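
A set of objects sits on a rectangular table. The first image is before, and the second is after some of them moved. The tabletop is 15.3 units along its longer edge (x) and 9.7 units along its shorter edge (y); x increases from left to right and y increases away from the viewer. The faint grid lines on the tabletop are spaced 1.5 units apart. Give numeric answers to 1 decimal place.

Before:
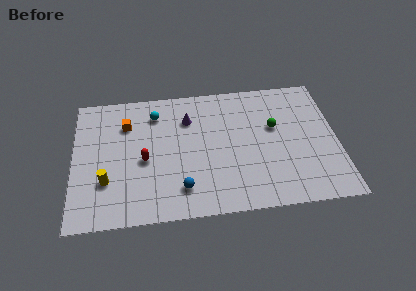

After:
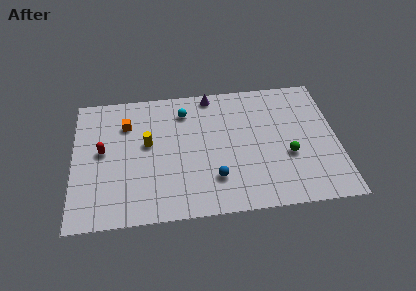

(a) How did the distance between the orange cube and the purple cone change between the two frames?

+1.7

They were about 3.6 units apart before and 5.3 after — 1.7 units further apart.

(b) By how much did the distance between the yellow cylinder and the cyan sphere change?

-2.4

Before: roughly 5.5 units apart; after: 3.1. That's 2.4 units closer together.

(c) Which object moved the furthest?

the yellow cylinder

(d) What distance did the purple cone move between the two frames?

2.2

From (6.7, 7.1) to (8.1, 8.8), the purple cone covered √(1.4² + 1.7²) ≈ 2.2 units.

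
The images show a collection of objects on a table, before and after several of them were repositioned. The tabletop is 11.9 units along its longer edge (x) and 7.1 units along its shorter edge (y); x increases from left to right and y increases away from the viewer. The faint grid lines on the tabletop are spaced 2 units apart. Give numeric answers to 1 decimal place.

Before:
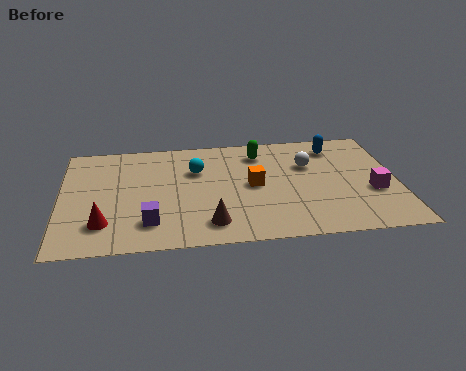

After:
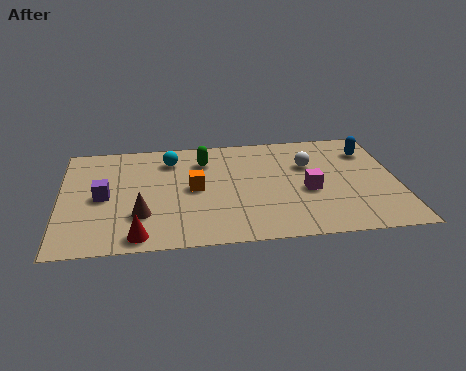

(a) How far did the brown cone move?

2.5

From (5.2, 1.3) to (2.8, 2.1), the brown cone covered √(2.4² + 0.8²) ≈ 2.5 units.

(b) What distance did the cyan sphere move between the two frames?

1.2

The cyan sphere moved from about (4.8, 4.8) to (3.9, 5.6), a distance of √(0.9² + 0.8²) ≈ 1.2.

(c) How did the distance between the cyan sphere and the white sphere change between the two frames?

+1.0

Before: roughly 4.0 units apart; after: 5.0. That's 1.0 units further apart.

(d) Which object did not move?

the white sphere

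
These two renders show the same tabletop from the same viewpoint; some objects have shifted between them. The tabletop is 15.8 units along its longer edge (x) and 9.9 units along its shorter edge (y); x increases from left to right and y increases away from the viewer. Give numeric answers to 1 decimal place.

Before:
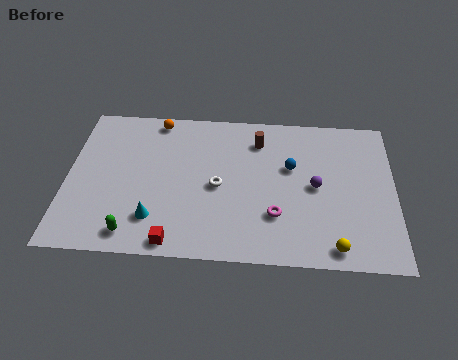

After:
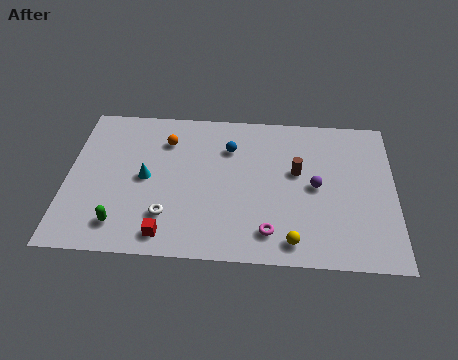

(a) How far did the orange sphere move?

1.5

From (4.2, 8.9) to (4.7, 7.5), the orange sphere covered √(0.5² + 1.4²) ≈ 1.5 units.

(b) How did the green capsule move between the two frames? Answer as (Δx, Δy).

(-0.6, 0.5)

The green capsule started near (3.3, 1.3) and ended near (2.7, 1.8).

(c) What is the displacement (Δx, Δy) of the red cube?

(-0.4, 0.4)

The red cube was at about (5.3, 0.9) and moved to about (4.9, 1.3).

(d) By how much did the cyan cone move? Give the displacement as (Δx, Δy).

(-0.5, 2.6)

The cyan cone started near (4.3, 2.3) and ended near (3.8, 4.9).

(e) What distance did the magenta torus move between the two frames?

1.1

From (10.1, 2.9) to (9.8, 1.8), the magenta torus covered √(0.3² + 1.1²) ≈ 1.1 units.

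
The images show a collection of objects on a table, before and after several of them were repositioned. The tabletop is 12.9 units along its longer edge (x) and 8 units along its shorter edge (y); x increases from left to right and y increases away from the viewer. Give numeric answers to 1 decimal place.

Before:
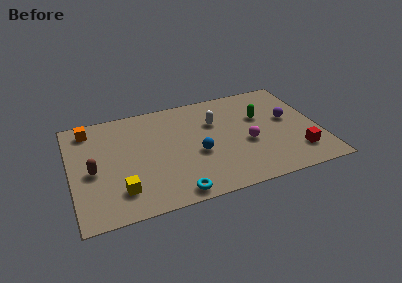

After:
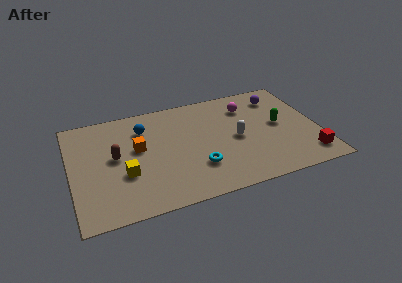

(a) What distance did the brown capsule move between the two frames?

1.4

The brown capsule was near (1.1, 3.6) before and (2.3, 4.3) after, so it travelled √(1.2² + 0.7²) ≈ 1.4 units.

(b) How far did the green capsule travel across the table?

1.3

From (10.0, 5.1) to (10.9, 4.2), the green capsule covered √(0.9² + 0.9²) ≈ 1.3 units.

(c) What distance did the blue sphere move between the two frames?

3.7

The blue sphere was near (6.5, 3.3) before and (3.9, 6.0) after, so it travelled √(2.6² + 2.7²) ≈ 3.7 units.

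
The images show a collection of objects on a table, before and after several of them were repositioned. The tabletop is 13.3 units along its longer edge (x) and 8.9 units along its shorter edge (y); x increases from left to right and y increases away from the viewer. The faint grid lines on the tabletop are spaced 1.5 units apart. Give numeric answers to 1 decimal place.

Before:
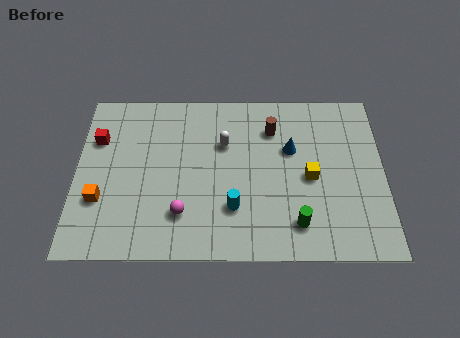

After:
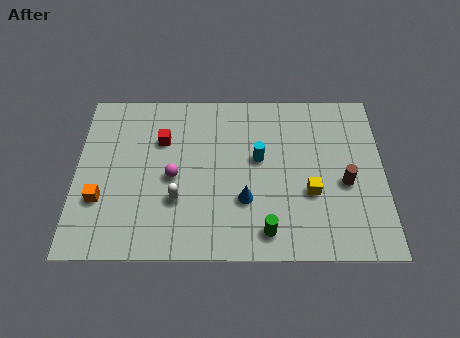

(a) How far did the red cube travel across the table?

2.8

The red cube moved from about (0.9, 6.1) to (3.7, 6.1), a distance of √(2.8² + 0.0²) ≈ 2.8.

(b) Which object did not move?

the orange cube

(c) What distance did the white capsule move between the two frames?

3.6

The white capsule was near (6.4, 5.9) before and (4.4, 2.9) after, so it travelled √(2.0² + 3.0²) ≈ 3.6 units.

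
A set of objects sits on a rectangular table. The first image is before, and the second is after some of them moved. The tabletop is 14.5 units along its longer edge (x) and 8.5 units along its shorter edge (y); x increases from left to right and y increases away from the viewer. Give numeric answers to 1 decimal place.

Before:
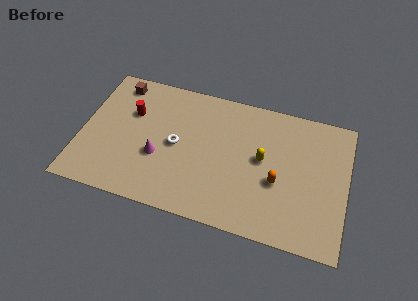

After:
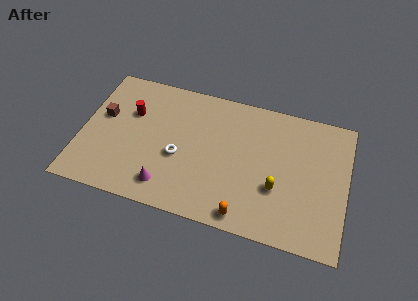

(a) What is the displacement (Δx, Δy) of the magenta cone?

(0.6, -1.7)

From the two frames, the magenta cone sits at roughly (4.3, 3.2) before and (4.9, 1.5) after.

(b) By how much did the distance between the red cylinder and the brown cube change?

-0.3

The distance was about 1.9 in the first image and 1.6 in the second, so they moved 0.3 units closer together.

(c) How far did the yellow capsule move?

1.8

The yellow capsule moved from about (9.9, 4.6) to (10.8, 3.0), a distance of √(0.9² + 1.6²) ≈ 1.8.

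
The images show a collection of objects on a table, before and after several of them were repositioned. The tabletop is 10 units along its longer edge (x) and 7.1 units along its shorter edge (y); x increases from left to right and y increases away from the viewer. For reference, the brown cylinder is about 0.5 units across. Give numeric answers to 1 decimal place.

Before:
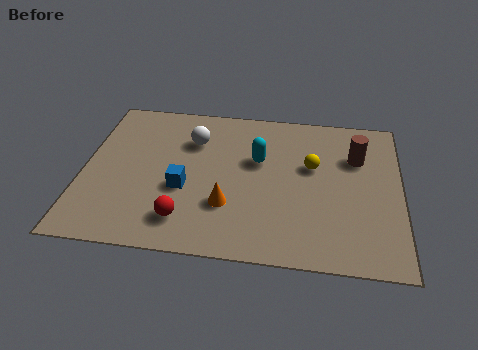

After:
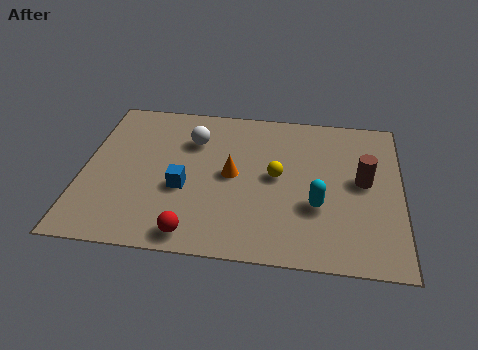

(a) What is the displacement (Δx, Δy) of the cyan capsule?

(1.9, -1.9)

From the two frames, the cyan capsule sits at roughly (5.5, 4.4) before and (7.4, 2.5) after.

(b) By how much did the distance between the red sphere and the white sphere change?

+0.6

Before: roughly 3.7 units apart; after: 4.3. That's 0.6 units further apart.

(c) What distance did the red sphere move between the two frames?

0.7

The red sphere moved from about (3.3, 1.4) to (3.6, 0.8), a distance of √(0.3² + 0.6²) ≈ 0.7.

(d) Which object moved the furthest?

the cyan capsule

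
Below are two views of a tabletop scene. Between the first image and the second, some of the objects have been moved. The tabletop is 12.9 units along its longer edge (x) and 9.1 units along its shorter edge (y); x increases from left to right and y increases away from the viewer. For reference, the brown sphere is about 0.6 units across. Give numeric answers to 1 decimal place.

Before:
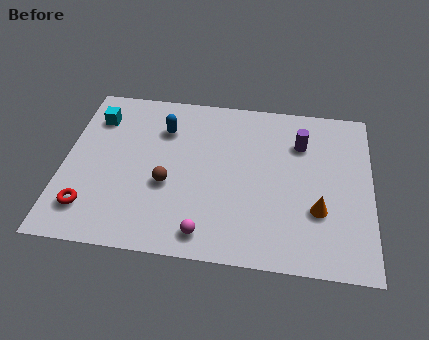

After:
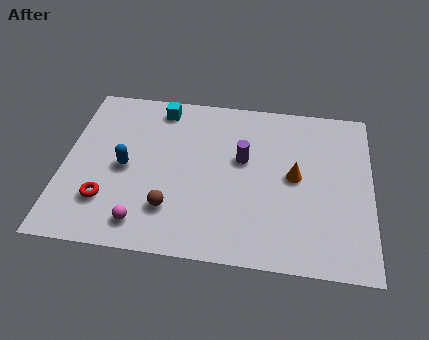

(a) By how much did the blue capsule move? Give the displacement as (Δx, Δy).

(-1.5, -2.4)

The blue capsule was at about (4.1, 6.7) and moved to about (2.6, 4.3).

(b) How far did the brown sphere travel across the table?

1.3

The brown sphere was near (4.4, 3.6) before and (4.6, 2.3) after, so it travelled √(0.2² + 1.3²) ≈ 1.3 units.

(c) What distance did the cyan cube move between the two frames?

2.8

From (1.2, 7.0) to (3.9, 7.9), the cyan cube covered √(2.7² + 0.9²) ≈ 2.8 units.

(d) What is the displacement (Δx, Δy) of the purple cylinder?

(-2.4, -1.2)

From the two frames, the purple cylinder sits at roughly (9.9, 6.6) before and (7.5, 5.4) after.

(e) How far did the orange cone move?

2.0

The orange cone was near (10.7, 3.0) before and (9.7, 4.7) after, so it travelled √(1.0² + 1.7²) ≈ 2.0 units.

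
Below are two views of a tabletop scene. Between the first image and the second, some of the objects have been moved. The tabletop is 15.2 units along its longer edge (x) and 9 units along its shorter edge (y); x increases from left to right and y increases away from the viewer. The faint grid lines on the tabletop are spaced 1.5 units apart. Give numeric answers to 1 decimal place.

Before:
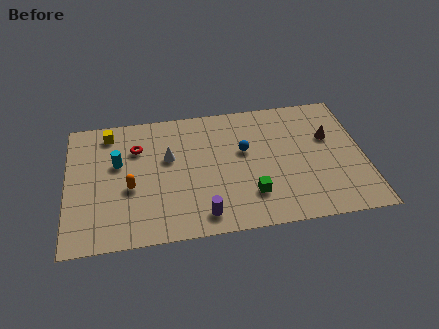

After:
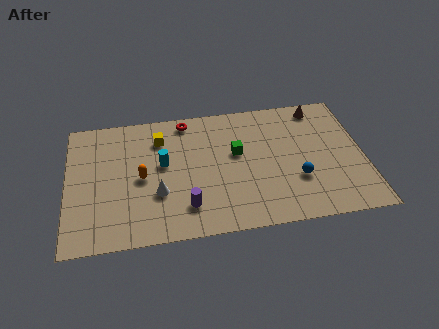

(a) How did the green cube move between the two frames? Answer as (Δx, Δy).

(-0.6, 3.0)

The green cube was at about (9.3, 2.3) and moved to about (8.7, 5.3).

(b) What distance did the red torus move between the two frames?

3.1

The red torus moved from about (3.6, 6.4) to (6.2, 8.0), a distance of √(2.6² + 1.6²) ≈ 3.1.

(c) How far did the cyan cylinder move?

2.3

The cyan cylinder was near (2.6, 5.5) before and (4.9, 5.1) after, so it travelled √(2.3² + 0.4²) ≈ 2.3 units.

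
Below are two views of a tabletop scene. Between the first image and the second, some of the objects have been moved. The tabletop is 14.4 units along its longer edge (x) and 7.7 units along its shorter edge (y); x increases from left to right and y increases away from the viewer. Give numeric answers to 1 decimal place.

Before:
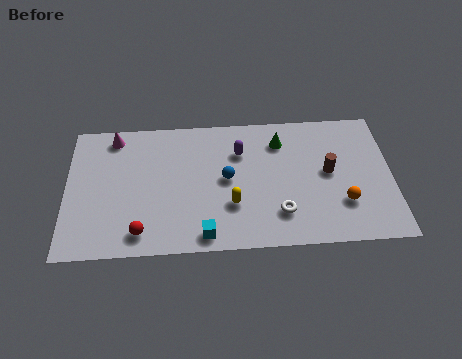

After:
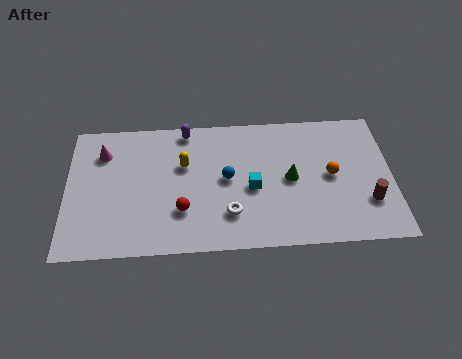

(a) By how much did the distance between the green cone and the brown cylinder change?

+0.9

Before: roughly 2.8 units apart; after: 3.7. That's 0.9 units further apart.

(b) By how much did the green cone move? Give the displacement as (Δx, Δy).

(0.4, -2.2)

The green cone started near (9.5, 6.0) and ended near (9.9, 3.8).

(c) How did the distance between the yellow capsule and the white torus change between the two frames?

+1.3

The distance was about 2.2 in the first image and 3.5 in the second, so they moved 1.3 units further apart.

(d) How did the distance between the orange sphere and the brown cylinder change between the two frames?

+0.4

They were about 1.9 units apart before and 2.3 after — 0.4 units further apart.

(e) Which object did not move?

the blue sphere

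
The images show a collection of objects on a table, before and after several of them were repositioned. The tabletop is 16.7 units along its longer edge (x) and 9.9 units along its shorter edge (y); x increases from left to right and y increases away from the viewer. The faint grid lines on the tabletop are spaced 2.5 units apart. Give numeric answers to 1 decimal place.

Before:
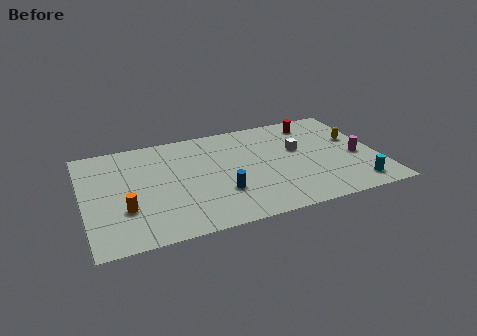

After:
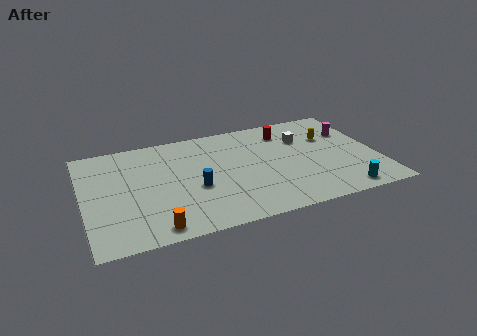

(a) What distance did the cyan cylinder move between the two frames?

0.9

The cyan cylinder was near (15.1, 1.5) before and (14.3, 1.1) after, so it travelled √(0.8² + 0.4²) ≈ 0.9 units.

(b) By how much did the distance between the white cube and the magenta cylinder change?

-0.8

Before: roughly 3.6 units apart; after: 2.8. That's 0.8 units closer together.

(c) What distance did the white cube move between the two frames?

1.1

From (12.3, 5.9) to (12.7, 6.9), the white cube covered √(0.4² + 1.0²) ≈ 1.1 units.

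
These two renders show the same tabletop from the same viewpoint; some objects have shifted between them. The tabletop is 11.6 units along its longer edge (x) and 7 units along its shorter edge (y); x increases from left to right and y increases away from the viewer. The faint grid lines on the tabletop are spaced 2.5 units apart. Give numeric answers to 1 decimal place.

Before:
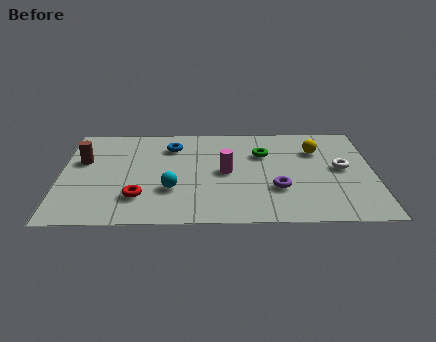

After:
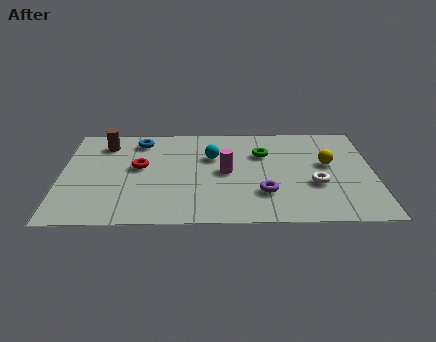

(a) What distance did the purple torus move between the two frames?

0.6

The purple torus was near (8.0, 2.3) before and (7.5, 2.0) after, so it travelled √(0.5² + 0.3²) ≈ 0.6 units.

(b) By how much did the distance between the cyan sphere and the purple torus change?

-0.7

They were about 3.9 units apart before and 3.2 after — 0.7 units closer together.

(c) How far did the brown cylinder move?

1.4

The brown cylinder moved from about (0.8, 4.4) to (1.6, 5.6), a distance of √(0.8² + 1.2²) ≈ 1.4.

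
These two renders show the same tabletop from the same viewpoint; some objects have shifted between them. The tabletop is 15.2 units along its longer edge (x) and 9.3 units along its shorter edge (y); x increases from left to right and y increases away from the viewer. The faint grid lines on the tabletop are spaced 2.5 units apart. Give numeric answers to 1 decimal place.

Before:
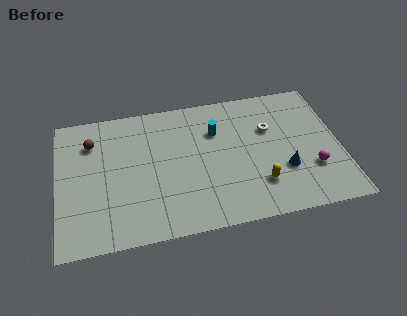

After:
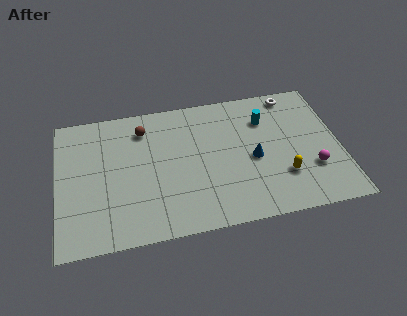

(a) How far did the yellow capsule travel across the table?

1.3

From (10.7, 2.4) to (12.0, 2.7), the yellow capsule covered √(1.3² + 0.3²) ≈ 1.3 units.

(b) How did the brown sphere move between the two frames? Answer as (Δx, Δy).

(2.8, 0.4)

From the two frames, the brown sphere sits at roughly (1.9, 7.0) before and (4.7, 7.4) after.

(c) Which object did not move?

the magenta sphere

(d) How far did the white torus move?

2.6

The white torus moved from about (11.5, 6.1) to (12.9, 8.3), a distance of √(1.4² + 2.2²) ≈ 2.6.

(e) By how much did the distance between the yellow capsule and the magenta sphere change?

-1.3

They were about 2.9 units apart before and 1.6 after — 1.3 units closer together.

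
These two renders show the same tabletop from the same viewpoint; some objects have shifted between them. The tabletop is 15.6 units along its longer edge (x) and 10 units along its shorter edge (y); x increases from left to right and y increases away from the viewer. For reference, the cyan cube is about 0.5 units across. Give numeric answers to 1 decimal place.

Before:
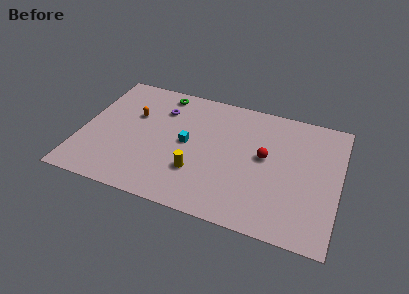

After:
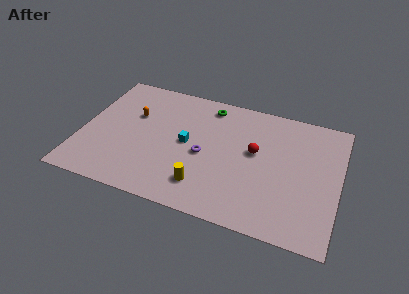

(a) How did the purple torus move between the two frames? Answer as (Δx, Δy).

(2.9, -2.9)

The purple torus started near (4.6, 7.4) and ended near (7.5, 4.5).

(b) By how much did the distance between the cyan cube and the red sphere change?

-0.6

They were about 4.7 units apart before and 4.1 after — 0.6 units closer together.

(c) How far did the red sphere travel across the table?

0.6

From (11.1, 5.5) to (10.5, 5.7), the red sphere covered √(0.6² + 0.2²) ≈ 0.6 units.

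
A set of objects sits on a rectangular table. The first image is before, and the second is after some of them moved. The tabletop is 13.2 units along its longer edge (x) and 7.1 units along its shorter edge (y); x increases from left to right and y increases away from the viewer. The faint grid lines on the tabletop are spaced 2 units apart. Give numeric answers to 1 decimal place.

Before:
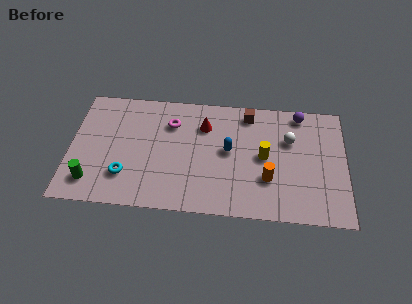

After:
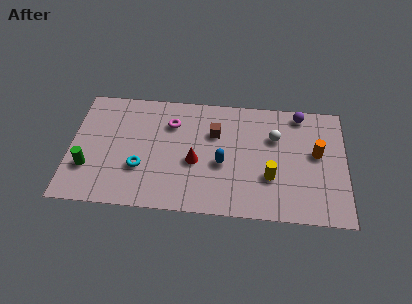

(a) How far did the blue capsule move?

0.9

The blue capsule moved from about (7.6, 3.8) to (7.3, 3.0), a distance of √(0.3² + 0.8²) ≈ 0.9.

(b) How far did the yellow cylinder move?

1.2

The yellow cylinder was near (9.3, 3.6) before and (9.6, 2.4) after, so it travelled √(0.3² + 1.2²) ≈ 1.2 units.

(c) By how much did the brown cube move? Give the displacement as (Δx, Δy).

(-1.6, -1.3)

From the two frames, the brown cube sits at roughly (8.5, 6.1) before and (6.9, 4.8) after.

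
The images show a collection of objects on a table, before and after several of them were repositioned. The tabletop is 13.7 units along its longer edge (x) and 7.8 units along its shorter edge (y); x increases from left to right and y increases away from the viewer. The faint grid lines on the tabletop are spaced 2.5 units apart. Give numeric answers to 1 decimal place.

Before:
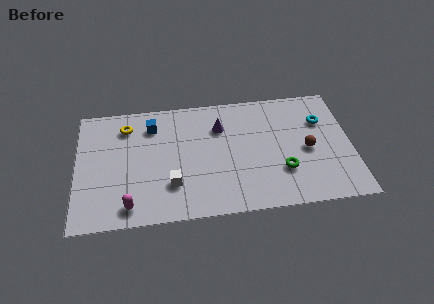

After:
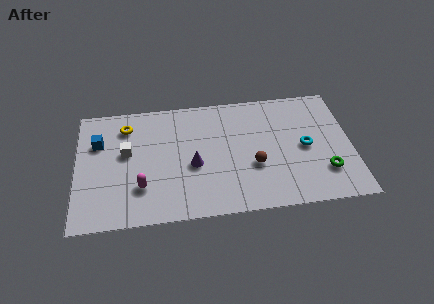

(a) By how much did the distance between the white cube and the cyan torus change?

+0.7

They were about 8.2 units apart before and 8.9 after — 0.7 units further apart.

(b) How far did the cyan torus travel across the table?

1.8

From (12.3, 5.4) to (11.4, 3.8), the cyan torus covered √(0.9² + 1.6²) ≈ 1.8 units.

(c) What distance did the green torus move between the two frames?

2.1

The green torus was near (10.2, 2.4) before and (12.3, 2.1) after, so it travelled √(2.1² + 0.3²) ≈ 2.1 units.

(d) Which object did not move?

the yellow torus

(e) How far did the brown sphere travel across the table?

2.8

From (11.5, 3.6) to (8.8, 2.9), the brown sphere covered √(2.7² + 0.7²) ≈ 2.8 units.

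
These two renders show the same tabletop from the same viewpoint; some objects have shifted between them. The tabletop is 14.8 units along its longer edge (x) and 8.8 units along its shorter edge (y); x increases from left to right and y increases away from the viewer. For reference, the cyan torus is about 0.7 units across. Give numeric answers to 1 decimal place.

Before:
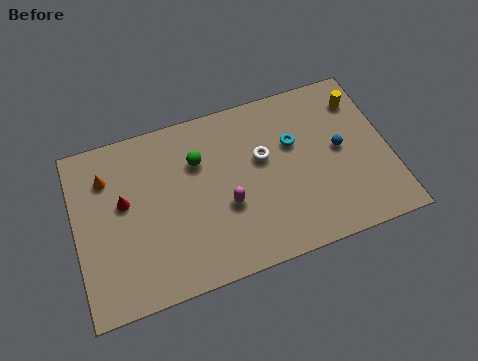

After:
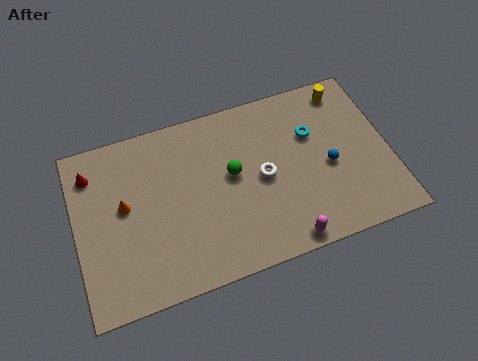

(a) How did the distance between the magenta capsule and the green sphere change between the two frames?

+1.7

The distance was about 2.9 in the first image and 4.6 in the second, so they moved 1.7 units further apart.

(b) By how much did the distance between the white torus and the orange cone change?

-0.9

Before: roughly 7.4 units apart; after: 6.5. That's 0.9 units closer together.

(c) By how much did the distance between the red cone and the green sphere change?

+3.1

The distance was about 3.7 in the first image and 6.8 in the second, so they moved 3.1 units further apart.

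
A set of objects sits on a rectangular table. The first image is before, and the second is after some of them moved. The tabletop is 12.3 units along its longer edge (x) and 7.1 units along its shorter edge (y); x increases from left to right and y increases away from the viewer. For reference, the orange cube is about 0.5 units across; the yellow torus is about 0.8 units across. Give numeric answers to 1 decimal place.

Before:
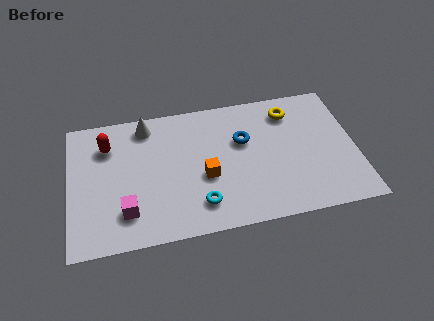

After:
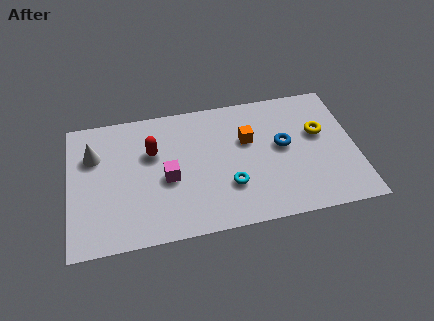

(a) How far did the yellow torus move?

1.8

The yellow torus moved from about (9.6, 5.7) to (10.8, 4.3), a distance of √(1.2² + 1.4²) ≈ 1.8.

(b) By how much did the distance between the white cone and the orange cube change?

+2.6

They were about 4.0 units apart before and 6.6 after — 2.6 units further apart.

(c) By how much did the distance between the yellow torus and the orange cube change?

-1.6

The distance was about 4.7 in the first image and 3.1 in the second, so they moved 1.6 units closer together.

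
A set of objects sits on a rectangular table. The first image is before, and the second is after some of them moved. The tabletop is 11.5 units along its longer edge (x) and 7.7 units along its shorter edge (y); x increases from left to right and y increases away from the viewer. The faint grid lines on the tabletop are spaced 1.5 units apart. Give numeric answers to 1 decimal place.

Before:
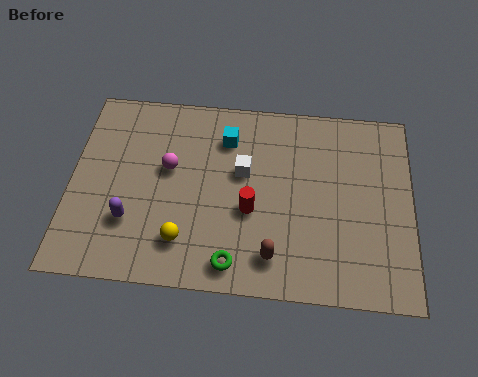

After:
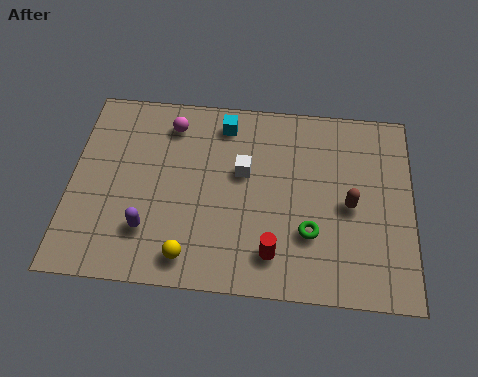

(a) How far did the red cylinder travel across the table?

1.8

From (6.1, 3.1) to (6.9, 1.5), the red cylinder covered √(0.8² + 1.6²) ≈ 1.8 units.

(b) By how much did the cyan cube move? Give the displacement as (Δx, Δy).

(-0.1, 0.6)

The cyan cube started near (5.2, 5.9) and ended near (5.1, 6.5).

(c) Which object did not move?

the white cube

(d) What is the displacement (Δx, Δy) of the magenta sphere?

(0.0, 1.8)

The magenta sphere was at about (3.3, 4.5) and moved to about (3.3, 6.3).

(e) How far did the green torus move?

2.9

From (5.6, 1.0) to (8.1, 2.4), the green torus covered √(2.5² + 1.4²) ≈ 2.9 units.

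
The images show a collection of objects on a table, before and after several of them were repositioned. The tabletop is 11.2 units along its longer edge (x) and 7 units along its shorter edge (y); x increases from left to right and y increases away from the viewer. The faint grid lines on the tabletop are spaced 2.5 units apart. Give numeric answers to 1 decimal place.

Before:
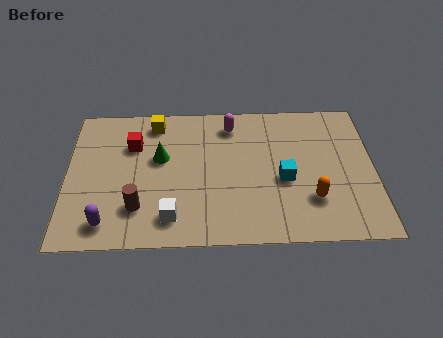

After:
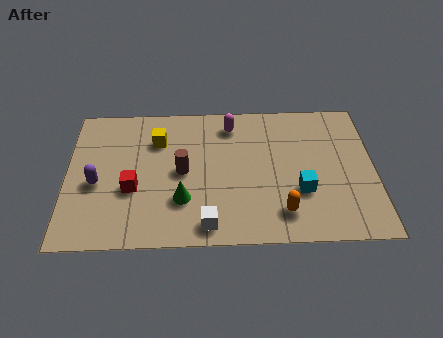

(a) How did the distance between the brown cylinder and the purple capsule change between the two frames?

+1.8

They were about 1.3 units apart before and 3.1 after — 1.8 units further apart.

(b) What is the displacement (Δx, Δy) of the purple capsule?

(-0.4, 1.9)

From the two frames, the purple capsule sits at roughly (1.5, 1.1) before and (1.1, 3.0) after.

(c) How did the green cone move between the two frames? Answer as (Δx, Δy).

(0.8, -2.1)

The green cone was at about (3.4, 4.2) and moved to about (4.2, 2.1).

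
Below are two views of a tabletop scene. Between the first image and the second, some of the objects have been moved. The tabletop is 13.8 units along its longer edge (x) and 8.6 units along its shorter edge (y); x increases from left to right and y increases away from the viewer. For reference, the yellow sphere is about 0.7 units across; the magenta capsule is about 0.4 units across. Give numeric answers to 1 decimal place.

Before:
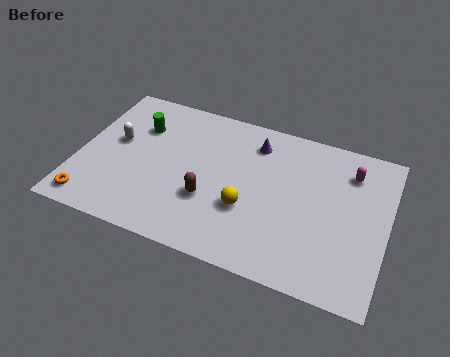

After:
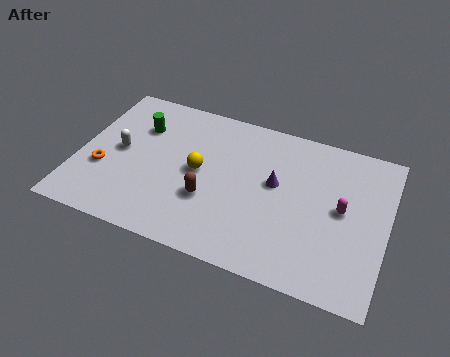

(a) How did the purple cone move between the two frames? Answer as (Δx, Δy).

(1.1, -2.0)

The purple cone was at about (7.7, 6.9) and moved to about (8.8, 4.9).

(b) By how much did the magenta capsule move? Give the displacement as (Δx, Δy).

(-0.2, -2.2)

The magenta capsule started near (12.0, 6.7) and ended near (11.8, 4.5).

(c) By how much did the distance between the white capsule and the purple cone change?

+0.6

Before: roughly 6.4 units apart; after: 7.0. That's 0.6 units further apart.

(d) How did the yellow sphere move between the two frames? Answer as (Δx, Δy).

(-2.3, 1.3)

The yellow sphere was at about (7.7, 3.1) and moved to about (5.4, 4.4).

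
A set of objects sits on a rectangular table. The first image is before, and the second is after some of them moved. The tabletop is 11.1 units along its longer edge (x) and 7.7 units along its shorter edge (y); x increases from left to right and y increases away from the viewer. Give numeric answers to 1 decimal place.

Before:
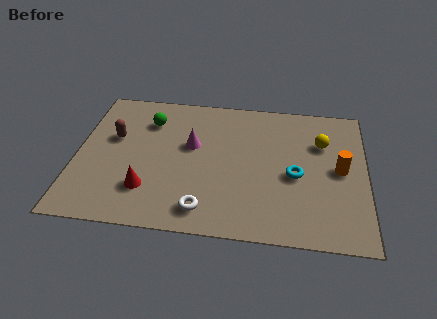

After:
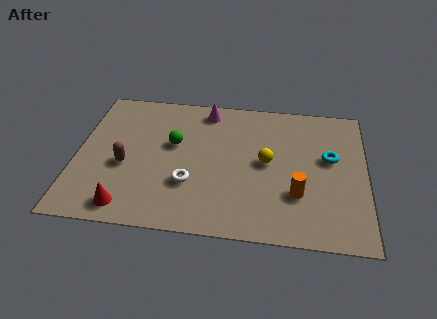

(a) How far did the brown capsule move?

1.6

The brown capsule moved from about (1.4, 4.7) to (1.9, 3.2), a distance of √(0.5² + 1.5²) ≈ 1.6.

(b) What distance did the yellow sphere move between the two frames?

2.5

The yellow sphere was near (9.4, 5.3) before and (7.3, 4.0) after, so it travelled √(2.1² + 1.3²) ≈ 2.5 units.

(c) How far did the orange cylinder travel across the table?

2.2

The orange cylinder was near (10.1, 3.9) before and (8.5, 2.4) after, so it travelled √(1.6² + 1.5²) ≈ 2.2 units.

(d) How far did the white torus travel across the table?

1.4

The white torus was near (5.0, 1.2) before and (4.4, 2.5) after, so it travelled √(0.6² + 1.3²) ≈ 1.4 units.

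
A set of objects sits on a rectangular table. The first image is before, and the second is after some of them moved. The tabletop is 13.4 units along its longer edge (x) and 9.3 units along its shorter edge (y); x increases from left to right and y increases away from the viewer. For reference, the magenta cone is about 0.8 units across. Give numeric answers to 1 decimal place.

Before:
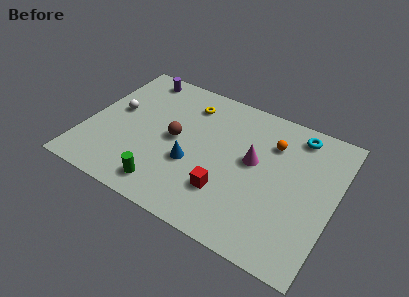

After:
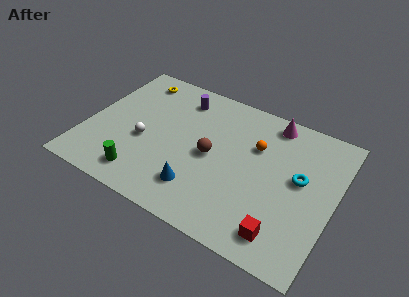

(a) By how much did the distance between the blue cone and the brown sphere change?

+0.8

Before: roughly 1.6 units apart; after: 2.4. That's 0.8 units further apart.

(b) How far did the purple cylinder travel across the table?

2.6

From (2.1, 8.2) to (4.6, 7.6), the purple cylinder covered √(2.5² + 0.6²) ≈ 2.6 units.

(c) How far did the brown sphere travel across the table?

2.0

The brown sphere was near (4.8, 4.7) before and (6.8, 4.5) after, so it travelled √(2.0² + 0.2²) ≈ 2.0 units.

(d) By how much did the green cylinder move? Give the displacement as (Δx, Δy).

(-1.3, 0.1)

From the two frames, the green cylinder sits at roughly (4.8, 1.4) before and (3.5, 1.5) after.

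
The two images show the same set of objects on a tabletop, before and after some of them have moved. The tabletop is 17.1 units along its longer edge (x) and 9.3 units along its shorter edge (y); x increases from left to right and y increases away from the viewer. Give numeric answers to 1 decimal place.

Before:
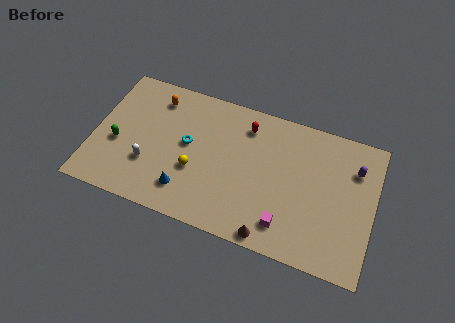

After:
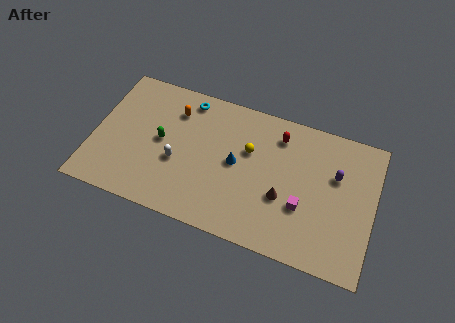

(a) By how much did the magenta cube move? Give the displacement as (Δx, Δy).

(0.9, 1.5)

The magenta cube was at about (12.0, 1.8) and moved to about (12.9, 3.3).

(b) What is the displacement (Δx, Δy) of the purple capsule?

(-1.1, -0.8)

From the two frames, the purple capsule sits at roughly (15.8, 6.8) before and (14.7, 6.0) after.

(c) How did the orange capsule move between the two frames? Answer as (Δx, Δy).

(1.2, -0.5)

The orange capsule was at about (3.5, 7.6) and moved to about (4.7, 7.1).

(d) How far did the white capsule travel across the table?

1.8

The white capsule was near (3.5, 3.0) before and (5.2, 3.7) after, so it travelled √(1.7² + 0.7²) ≈ 1.8 units.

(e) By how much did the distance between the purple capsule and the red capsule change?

-2.8

They were about 6.7 units apart before and 3.9 after — 2.8 units closer together.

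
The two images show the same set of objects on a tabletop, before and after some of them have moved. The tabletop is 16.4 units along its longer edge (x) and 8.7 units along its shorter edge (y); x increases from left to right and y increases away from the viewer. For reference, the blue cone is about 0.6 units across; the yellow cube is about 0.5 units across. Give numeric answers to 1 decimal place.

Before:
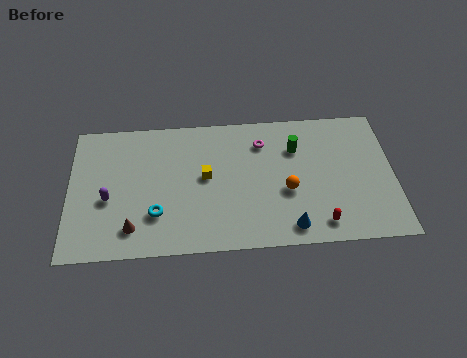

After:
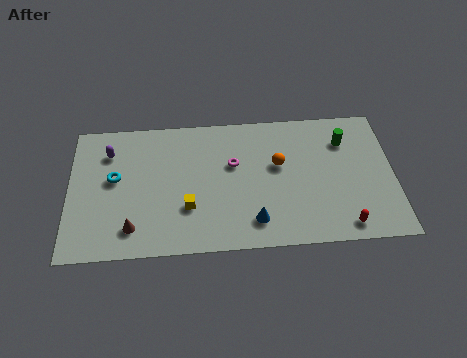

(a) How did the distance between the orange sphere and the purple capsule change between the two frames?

-0.3

They were about 9.0 units apart before and 8.7 after — 0.3 units closer together.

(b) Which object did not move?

the brown cone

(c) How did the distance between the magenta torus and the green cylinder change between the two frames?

+4.0

The distance was about 1.8 in the first image and 5.8 in the second, so they moved 4.0 units further apart.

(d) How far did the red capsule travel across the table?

1.2

The red capsule was near (12.6, 1.3) before and (13.8, 1.1) after, so it travelled √(1.2² + 0.2²) ≈ 1.2 units.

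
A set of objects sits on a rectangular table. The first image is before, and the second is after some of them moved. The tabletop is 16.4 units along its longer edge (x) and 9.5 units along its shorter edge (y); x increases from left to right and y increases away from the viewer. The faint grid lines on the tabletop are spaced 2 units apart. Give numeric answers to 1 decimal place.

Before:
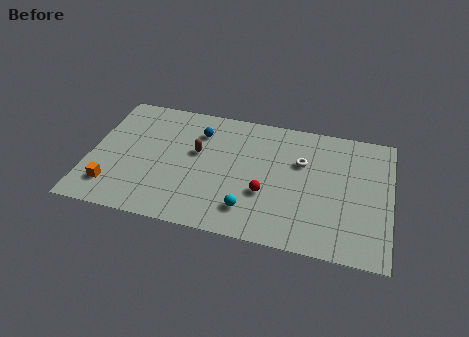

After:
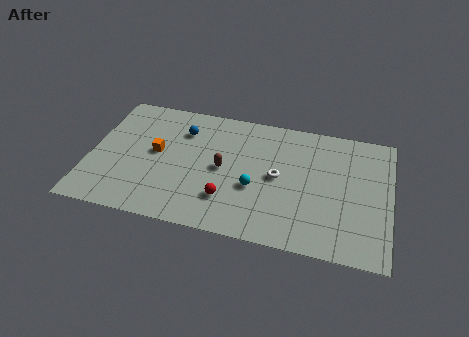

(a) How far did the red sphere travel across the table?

2.2

The red sphere was near (9.7, 3.4) before and (7.7, 2.5) after, so it travelled √(2.0² + 0.9²) ≈ 2.2 units.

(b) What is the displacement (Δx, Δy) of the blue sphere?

(-0.9, -0.1)

The blue sphere was at about (5.8, 7.2) and moved to about (4.9, 7.1).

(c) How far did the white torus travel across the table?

1.8

The white torus was near (11.5, 6.2) before and (10.3, 4.8) after, so it travelled √(1.2² + 1.4²) ≈ 1.8 units.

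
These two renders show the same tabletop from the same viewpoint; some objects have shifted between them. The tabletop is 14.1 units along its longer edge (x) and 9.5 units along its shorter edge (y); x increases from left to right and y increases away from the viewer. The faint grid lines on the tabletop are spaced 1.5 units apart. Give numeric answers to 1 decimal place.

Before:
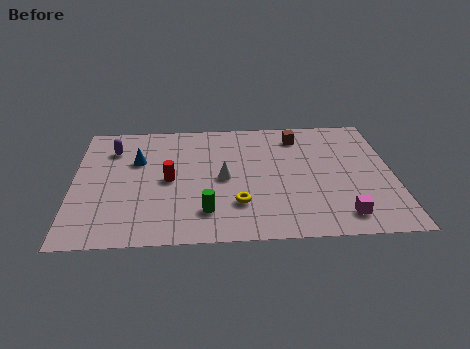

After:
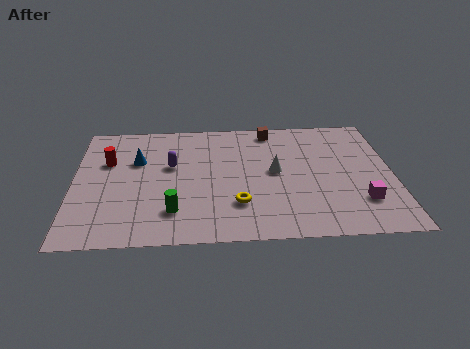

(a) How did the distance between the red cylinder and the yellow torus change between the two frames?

+3.1

The distance was about 3.6 in the first image and 6.7 in the second, so they moved 3.1 units further apart.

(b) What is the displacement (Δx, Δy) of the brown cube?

(-1.2, 0.6)

From the two frames, the brown cube sits at roughly (10.0, 7.8) before and (8.8, 8.4) after.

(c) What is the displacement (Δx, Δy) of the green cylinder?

(-1.4, 0.1)

The green cylinder was at about (5.8, 2.1) and moved to about (4.4, 2.2).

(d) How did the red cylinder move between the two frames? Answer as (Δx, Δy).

(-2.7, 1.6)

The red cylinder started near (4.2, 4.6) and ended near (1.5, 6.2).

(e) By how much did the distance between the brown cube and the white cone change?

-1.3

The distance was about 4.7 in the first image and 3.4 in the second, so they moved 1.3 units closer together.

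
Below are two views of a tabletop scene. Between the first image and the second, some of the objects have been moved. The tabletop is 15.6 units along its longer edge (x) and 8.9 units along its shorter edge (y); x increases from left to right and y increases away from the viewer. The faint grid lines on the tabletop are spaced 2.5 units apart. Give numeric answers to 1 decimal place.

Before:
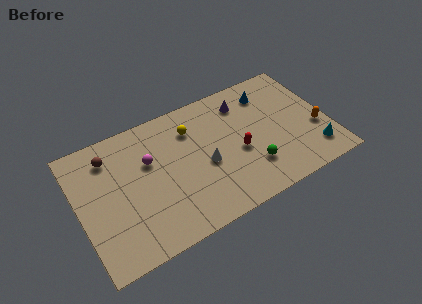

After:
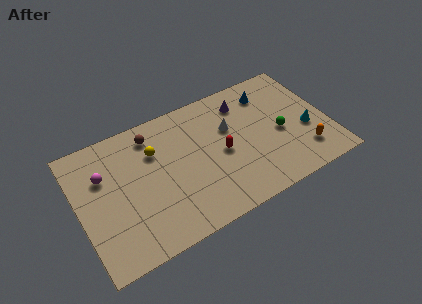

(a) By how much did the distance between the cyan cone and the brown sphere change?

-3.2

Before: roughly 13.3 units apart; after: 10.1. That's 3.2 units closer together.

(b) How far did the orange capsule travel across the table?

1.6

The orange capsule moved from about (14.8, 3.3) to (13.8, 2.0), a distance of √(1.0² + 1.3²) ≈ 1.6.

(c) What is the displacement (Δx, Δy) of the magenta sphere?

(-2.8, 0.3)

The magenta sphere was at about (4.5, 5.7) and moved to about (1.7, 6.0).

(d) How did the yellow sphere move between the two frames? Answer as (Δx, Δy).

(-2.4, -0.5)

The yellow sphere started near (7.3, 6.7) and ended near (4.9, 6.2).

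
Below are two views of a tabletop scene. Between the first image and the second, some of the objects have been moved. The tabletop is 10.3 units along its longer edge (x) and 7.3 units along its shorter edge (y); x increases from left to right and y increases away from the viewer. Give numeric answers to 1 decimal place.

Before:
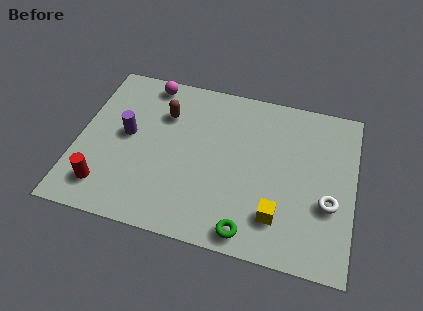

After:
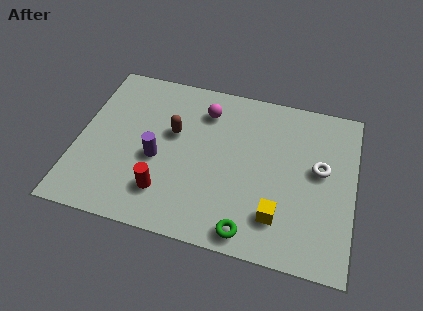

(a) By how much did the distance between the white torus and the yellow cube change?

+0.7

They were about 2.1 units apart before and 2.8 after — 0.7 units further apart.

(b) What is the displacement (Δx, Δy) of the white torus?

(-0.4, 1.4)

From the two frames, the white torus sits at roughly (9.4, 2.7) before and (9.0, 4.1) after.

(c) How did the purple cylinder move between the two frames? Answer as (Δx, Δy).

(1.2, -0.8)

The purple cylinder started near (1.8, 3.9) and ended near (3.0, 3.1).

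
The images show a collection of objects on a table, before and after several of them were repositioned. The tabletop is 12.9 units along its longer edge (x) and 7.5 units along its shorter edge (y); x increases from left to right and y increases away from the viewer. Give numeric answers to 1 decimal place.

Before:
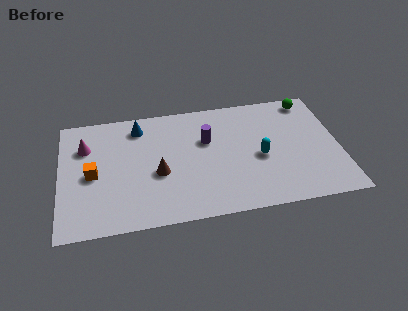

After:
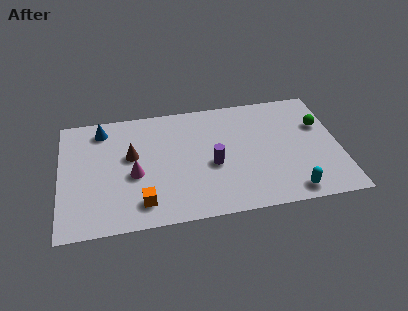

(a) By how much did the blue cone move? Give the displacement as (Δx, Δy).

(-1.7, 0.1)

The blue cone was at about (3.7, 6.2) and moved to about (2.0, 6.3).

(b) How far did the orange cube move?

3.0

The orange cube moved from about (1.5, 3.5) to (3.7, 1.4), a distance of √(2.2² + 2.1²) ≈ 3.0.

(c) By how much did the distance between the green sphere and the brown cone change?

+0.8

The distance was about 8.0 in the first image and 8.8 in the second, so they moved 0.8 units further apart.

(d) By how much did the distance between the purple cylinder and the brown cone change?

+1.0

They were about 2.9 units apart before and 3.9 after — 1.0 units further apart.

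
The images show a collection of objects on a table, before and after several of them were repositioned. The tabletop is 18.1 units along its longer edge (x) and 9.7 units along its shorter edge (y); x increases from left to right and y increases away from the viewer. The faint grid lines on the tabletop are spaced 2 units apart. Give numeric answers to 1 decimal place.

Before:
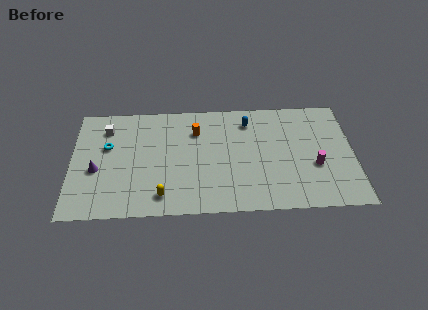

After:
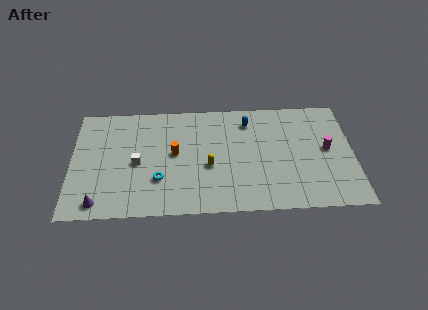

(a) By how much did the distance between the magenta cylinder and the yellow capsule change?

-2.3

They were about 10.0 units apart before and 7.7 after — 2.3 units closer together.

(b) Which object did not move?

the blue capsule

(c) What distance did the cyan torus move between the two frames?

4.5

From (2.3, 6.0) to (5.6, 3.0), the cyan torus covered √(3.3² + 3.0²) ≈ 4.5 units.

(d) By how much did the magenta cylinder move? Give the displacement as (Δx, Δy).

(0.8, 1.4)

From the two frames, the magenta cylinder sits at roughly (15.6, 3.7) before and (16.4, 5.1) after.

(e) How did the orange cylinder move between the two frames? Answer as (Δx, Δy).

(-1.4, -1.9)

From the two frames, the orange cylinder sits at roughly (8.0, 7.1) before and (6.6, 5.2) after.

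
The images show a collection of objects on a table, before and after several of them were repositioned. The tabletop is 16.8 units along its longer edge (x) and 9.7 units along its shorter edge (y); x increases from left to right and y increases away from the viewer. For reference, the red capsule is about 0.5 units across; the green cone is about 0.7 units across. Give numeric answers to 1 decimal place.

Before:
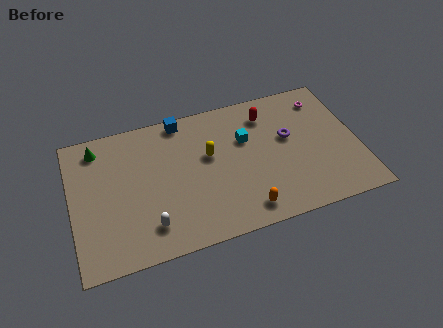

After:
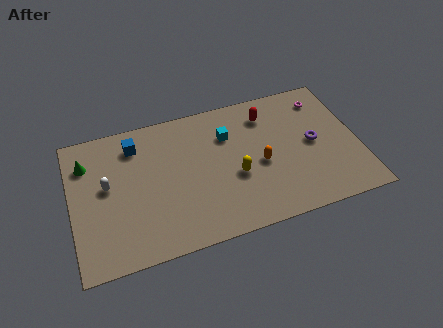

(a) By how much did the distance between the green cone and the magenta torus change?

+0.7

Before: roughly 13.4 units apart; after: 14.1. That's 0.7 units further apart.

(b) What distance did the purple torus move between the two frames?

1.6

The purple torus was near (12.8, 5.7) before and (14.2, 4.9) after, so it travelled √(1.4² + 0.8²) ≈ 1.6 units.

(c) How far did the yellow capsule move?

2.4

The yellow capsule was near (8.1, 5.8) before and (9.5, 3.9) after, so it travelled √(1.4² + 1.9²) ≈ 2.4 units.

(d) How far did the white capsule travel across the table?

4.0

The white capsule was near (4.3, 2.0) before and (2.1, 5.4) after, so it travelled √(2.2² + 3.4²) ≈ 4.0 units.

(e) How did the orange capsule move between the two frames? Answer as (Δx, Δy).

(1.2, 2.9)

From the two frames, the orange capsule sits at roughly (9.8, 1.4) before and (11.0, 4.3) after.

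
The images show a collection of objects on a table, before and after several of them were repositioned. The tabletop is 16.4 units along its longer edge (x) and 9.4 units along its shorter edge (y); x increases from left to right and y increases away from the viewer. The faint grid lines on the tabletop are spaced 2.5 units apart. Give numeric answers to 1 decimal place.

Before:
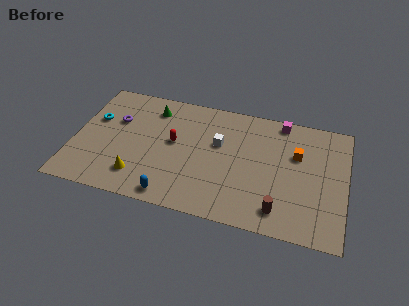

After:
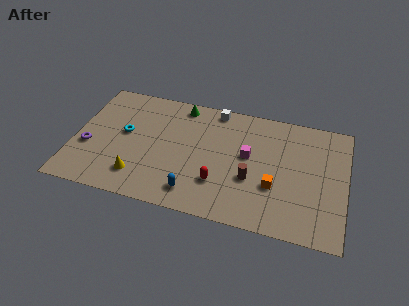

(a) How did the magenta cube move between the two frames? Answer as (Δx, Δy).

(-1.8, -3.2)

The magenta cube was at about (12.3, 8.5) and moved to about (10.5, 5.3).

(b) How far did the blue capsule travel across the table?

1.4

From (6.2, 1.0) to (7.5, 1.6), the blue capsule covered √(1.3² + 0.6²) ≈ 1.4 units.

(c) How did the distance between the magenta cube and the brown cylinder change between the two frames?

-5.1

They were about 6.9 units apart before and 1.8 after — 5.1 units closer together.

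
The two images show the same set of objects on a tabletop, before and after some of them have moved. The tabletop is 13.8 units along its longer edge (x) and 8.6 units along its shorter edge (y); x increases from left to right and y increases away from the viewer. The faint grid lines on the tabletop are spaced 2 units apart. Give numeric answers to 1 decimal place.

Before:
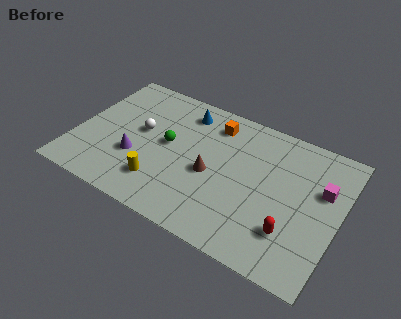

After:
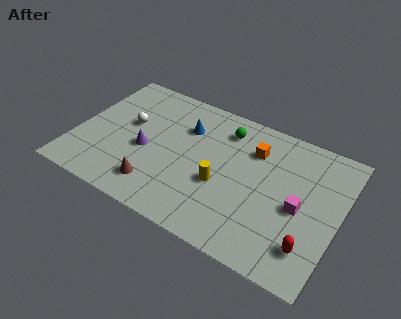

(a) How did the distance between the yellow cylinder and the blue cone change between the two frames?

-1.6

The distance was about 5.1 in the first image and 3.5 in the second, so they moved 1.6 units closer together.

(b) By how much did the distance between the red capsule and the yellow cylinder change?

-1.8

They were about 6.8 units apart before and 5.0 after — 1.8 units closer together.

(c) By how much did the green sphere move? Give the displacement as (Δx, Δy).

(2.7, 2.3)

The green sphere was at about (4.8, 4.6) and moved to about (7.5, 6.9).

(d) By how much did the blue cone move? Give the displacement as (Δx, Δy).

(0.2, -1.0)

From the two frames, the blue cone sits at roughly (5.3, 7.1) before and (5.5, 6.1) after.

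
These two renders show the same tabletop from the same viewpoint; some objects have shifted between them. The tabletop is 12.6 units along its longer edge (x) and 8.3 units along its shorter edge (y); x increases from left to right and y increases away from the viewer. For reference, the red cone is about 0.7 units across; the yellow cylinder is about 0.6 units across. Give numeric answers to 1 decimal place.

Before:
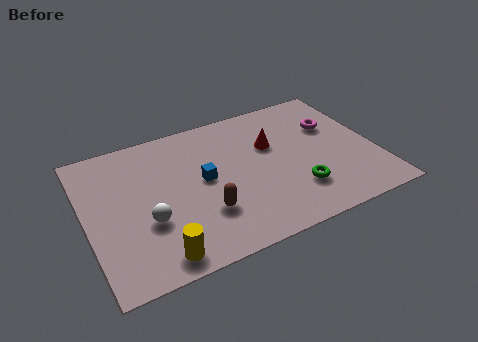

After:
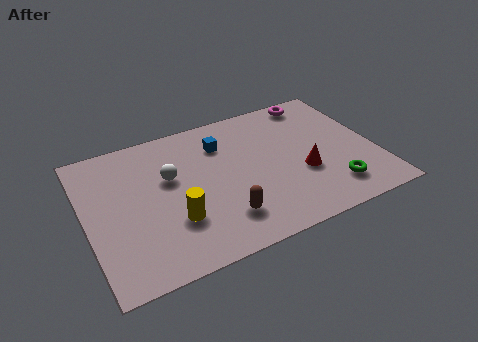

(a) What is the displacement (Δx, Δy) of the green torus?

(1.5, -0.5)

From the two frames, the green torus sits at roughly (8.9, 2.2) before and (10.4, 1.7) after.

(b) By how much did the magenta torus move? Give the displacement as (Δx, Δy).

(-0.5, 1.9)

The magenta torus started near (11.0, 5.5) and ended near (10.5, 7.4).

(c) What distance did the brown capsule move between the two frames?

0.9

The brown capsule moved from about (4.9, 2.5) to (5.6, 1.9), a distance of √(0.7² + 0.6²) ≈ 0.9.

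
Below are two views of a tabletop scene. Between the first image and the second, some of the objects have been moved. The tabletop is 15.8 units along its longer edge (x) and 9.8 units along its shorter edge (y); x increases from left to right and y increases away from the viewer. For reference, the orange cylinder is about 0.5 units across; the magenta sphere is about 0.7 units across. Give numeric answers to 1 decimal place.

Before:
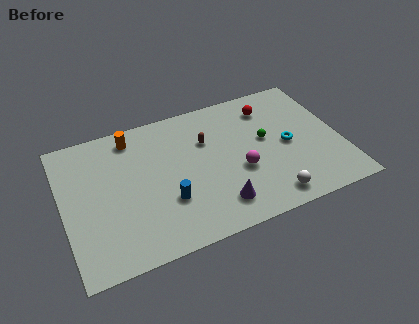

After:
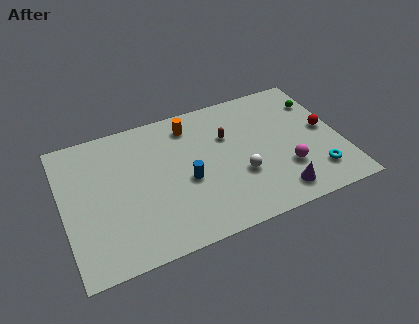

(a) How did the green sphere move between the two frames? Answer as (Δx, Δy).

(3.3, 1.8)

The green sphere started near (11.6, 5.5) and ended near (14.9, 7.3).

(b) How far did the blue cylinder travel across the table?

1.6

From (5.7, 3.2) to (6.9, 4.2), the blue cylinder covered √(1.2² + 1.0²) ≈ 1.6 units.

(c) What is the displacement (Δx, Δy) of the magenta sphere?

(2.6, -0.8)

From the two frames, the magenta sphere sits at roughly (9.9, 3.8) before and (12.5, 3.0) after.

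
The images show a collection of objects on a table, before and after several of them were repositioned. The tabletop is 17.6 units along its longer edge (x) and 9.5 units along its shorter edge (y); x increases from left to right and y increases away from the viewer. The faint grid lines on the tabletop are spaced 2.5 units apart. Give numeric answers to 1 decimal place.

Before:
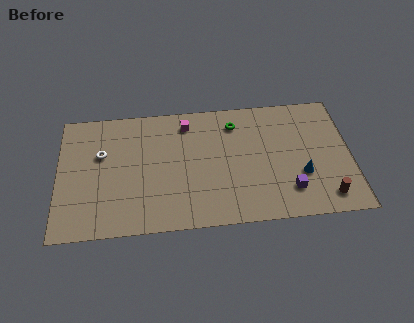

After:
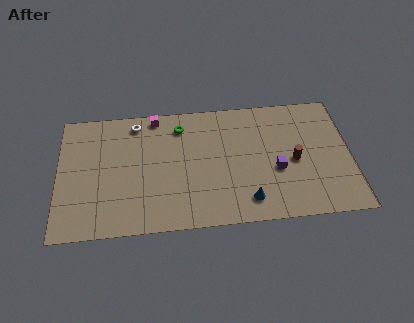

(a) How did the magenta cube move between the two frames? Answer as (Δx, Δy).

(-1.9, 0.7)

The magenta cube started near (7.8, 7.9) and ended near (5.9, 8.6).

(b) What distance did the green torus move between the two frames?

3.3

The green torus was near (10.7, 7.6) before and (7.4, 7.7) after, so it travelled √(3.3² + 0.1²) ≈ 3.3 units.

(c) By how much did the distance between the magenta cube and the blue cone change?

+0.6

They were about 8.2 units apart before and 8.8 after — 0.6 units further apart.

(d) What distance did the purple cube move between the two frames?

1.7

The purple cube moved from about (13.8, 2.2) to (13.1, 3.8), a distance of √(0.7² + 1.6²) ≈ 1.7.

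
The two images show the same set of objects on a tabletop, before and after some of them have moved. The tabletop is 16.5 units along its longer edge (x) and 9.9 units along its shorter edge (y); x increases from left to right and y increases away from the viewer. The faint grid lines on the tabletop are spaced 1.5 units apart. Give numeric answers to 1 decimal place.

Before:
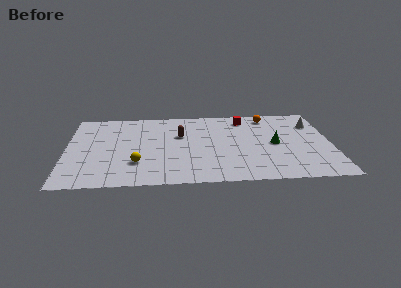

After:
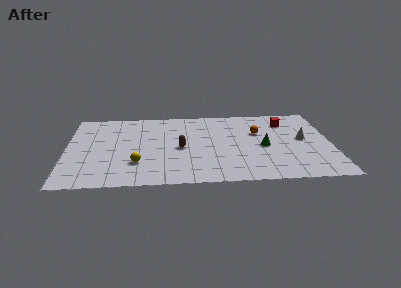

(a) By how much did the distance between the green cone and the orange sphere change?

-1.8

Before: roughly 3.7 units apart; after: 1.9. That's 1.8 units closer together.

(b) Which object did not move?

the yellow sphere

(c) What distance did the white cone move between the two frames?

2.1

The white cone was near (15.5, 7.3) before and (14.8, 5.3) after, so it travelled √(0.7² + 2.0²) ≈ 2.1 units.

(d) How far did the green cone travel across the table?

0.8

The green cone was near (13.0, 4.8) before and (12.3, 4.5) after, so it travelled √(0.7² + 0.3²) ≈ 0.8 units.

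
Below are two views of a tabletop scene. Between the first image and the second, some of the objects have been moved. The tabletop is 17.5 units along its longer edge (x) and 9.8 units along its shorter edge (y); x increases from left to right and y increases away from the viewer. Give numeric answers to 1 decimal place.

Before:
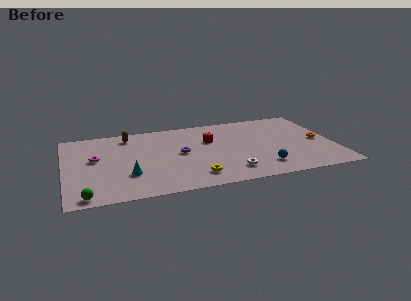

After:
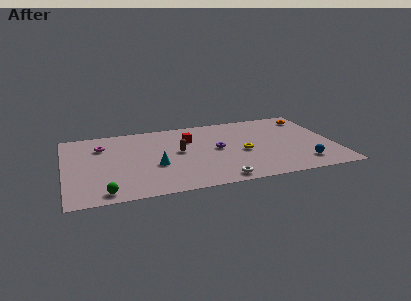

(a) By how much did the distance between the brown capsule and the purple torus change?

-2.0

Before: roughly 4.5 units apart; after: 2.5. That's 2.0 units closer together.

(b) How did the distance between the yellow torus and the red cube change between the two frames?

-0.6

The distance was about 4.8 in the first image and 4.2 in the second, so they moved 0.6 units closer together.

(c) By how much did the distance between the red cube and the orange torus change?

+0.9

They were about 7.3 units apart before and 8.2 after — 0.9 units further apart.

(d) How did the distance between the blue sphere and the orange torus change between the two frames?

+1.5

Before: roughly 4.8 units apart; after: 6.3. That's 1.5 units further apart.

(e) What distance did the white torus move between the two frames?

1.2

The white torus moved from about (10.5, 1.9) to (9.7, 1.0), a distance of √(0.8² + 0.9²) ≈ 1.2.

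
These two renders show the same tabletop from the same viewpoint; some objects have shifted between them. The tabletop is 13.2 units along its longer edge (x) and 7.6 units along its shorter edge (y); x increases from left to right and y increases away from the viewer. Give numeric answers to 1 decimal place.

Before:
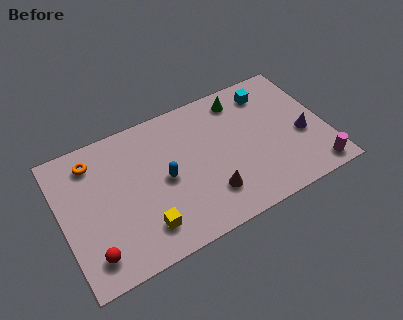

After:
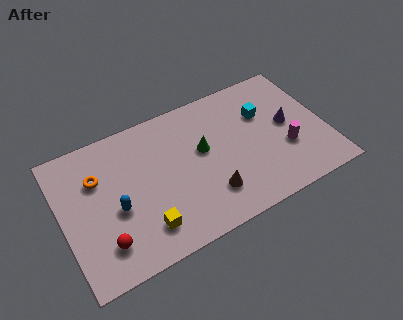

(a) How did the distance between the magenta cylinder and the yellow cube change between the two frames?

-1.1

Before: roughly 8.5 units apart; after: 7.4. That's 1.1 units closer together.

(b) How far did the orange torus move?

1.0

The orange torus moved from about (1.8, 6.2) to (1.9, 5.2), a distance of √(0.1² + 1.0²) ≈ 1.0.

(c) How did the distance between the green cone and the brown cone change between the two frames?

-2.5

The distance was about 5.0 in the first image and 2.5 in the second, so they moved 2.5 units closer together.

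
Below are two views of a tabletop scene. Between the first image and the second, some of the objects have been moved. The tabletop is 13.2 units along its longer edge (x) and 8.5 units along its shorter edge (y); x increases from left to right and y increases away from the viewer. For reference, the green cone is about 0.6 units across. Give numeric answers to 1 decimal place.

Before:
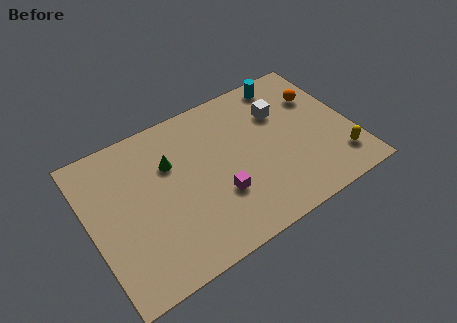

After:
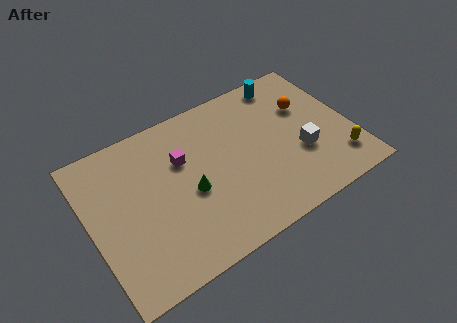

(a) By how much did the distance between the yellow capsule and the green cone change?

-1.4

The distance was about 8.9 in the first image and 7.5 in the second, so they moved 1.4 units closer together.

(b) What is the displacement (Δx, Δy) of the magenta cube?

(-1.4, 2.8)

The magenta cube was at about (6.2, 2.8) and moved to about (4.8, 5.6).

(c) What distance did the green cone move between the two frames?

2.1

The green cone was near (4.2, 5.7) before and (4.9, 3.7) after, so it travelled √(0.7² + 2.0²) ≈ 2.1 units.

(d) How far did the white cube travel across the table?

2.9

The white cube moved from about (9.9, 5.9) to (10.5, 3.1), a distance of √(0.6² + 2.8²) ≈ 2.9.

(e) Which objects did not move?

the yellow capsule and the cyan cylinder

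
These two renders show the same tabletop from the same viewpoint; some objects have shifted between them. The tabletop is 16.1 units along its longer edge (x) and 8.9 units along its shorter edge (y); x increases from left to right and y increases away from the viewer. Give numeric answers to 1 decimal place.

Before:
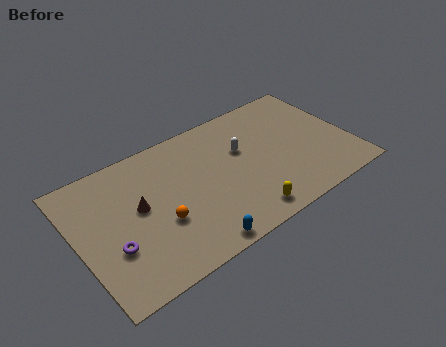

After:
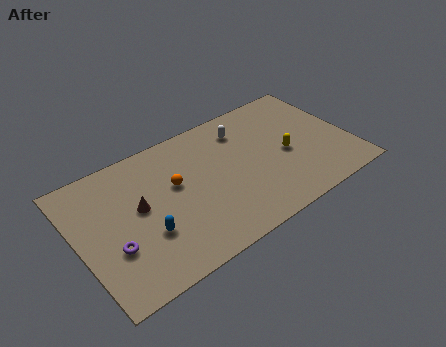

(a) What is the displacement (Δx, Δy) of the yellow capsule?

(3.1, 2.8)

The yellow capsule was at about (9.2, 1.2) and moved to about (12.3, 4.0).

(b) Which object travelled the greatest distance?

the yellow capsule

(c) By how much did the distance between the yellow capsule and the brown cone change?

+2.0

They were about 6.7 units apart before and 8.7 after — 2.0 units further apart.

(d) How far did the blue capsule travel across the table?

3.3

The blue capsule was near (6.2, 0.8) before and (3.7, 3.0) after, so it travelled √(2.5² + 2.2²) ≈ 3.3 units.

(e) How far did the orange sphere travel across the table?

2.3

The orange sphere was near (4.6, 3.3) before and (5.8, 5.3) after, so it travelled √(1.2² + 2.0²) ≈ 2.3 units.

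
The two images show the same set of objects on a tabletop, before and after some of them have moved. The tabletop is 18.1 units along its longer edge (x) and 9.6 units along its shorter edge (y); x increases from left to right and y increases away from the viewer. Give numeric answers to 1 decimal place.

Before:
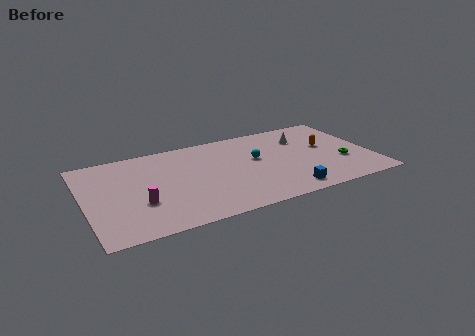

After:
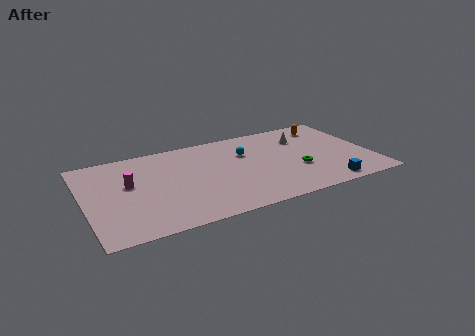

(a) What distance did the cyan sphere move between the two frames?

1.1

The cyan sphere moved from about (10.9, 5.6) to (10.3, 6.5), a distance of √(0.6² + 0.9²) ≈ 1.1.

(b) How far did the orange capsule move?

2.4

The orange capsule was near (15.4, 5.5) before and (15.8, 7.9) after, so it travelled √(0.4² + 2.4²) ≈ 2.4 units.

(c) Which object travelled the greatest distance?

the green torus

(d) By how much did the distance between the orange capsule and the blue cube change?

+1.7

The distance was about 5.2 in the first image and 6.9 in the second, so they moved 1.7 units further apart.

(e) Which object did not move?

the white cone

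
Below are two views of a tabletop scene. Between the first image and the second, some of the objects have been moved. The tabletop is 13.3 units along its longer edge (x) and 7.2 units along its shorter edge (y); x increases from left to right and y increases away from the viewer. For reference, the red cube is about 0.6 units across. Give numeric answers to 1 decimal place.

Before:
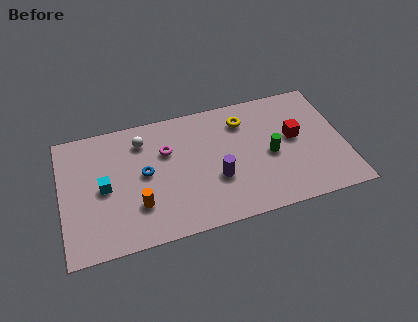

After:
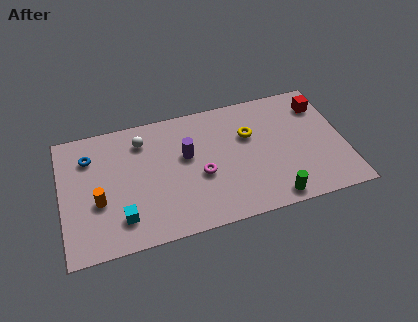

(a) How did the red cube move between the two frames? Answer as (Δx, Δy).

(1.4, 1.6)

The red cube started near (11.0, 4.0) and ended near (12.4, 5.6).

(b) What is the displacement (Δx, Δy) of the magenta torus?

(1.5, -1.8)

The magenta torus was at about (5.0, 4.8) and moved to about (6.5, 3.0).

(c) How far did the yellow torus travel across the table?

0.9

From (8.7, 5.6) to (8.9, 4.7), the yellow torus covered √(0.2² + 0.9²) ≈ 0.9 units.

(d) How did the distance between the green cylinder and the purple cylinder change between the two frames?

+2.5

The distance was about 2.7 in the first image and 5.2 in the second, so they moved 2.5 units further apart.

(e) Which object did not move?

the white sphere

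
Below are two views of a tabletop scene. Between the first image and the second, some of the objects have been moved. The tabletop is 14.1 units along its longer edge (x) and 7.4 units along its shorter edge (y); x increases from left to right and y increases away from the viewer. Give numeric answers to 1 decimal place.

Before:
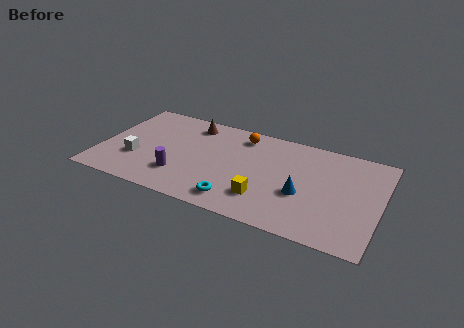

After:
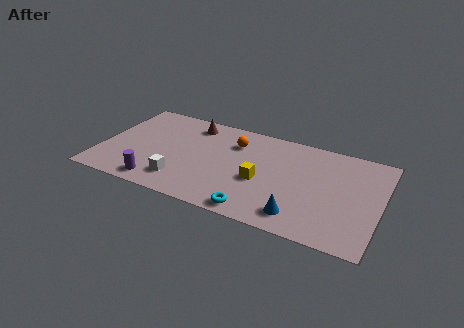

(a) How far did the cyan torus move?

1.1

From (7.2, 1.2) to (8.2, 0.8), the cyan torus covered √(1.0² + 0.4²) ≈ 1.1 units.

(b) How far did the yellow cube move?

1.2

The yellow cube was near (8.5, 1.9) before and (8.2, 3.1) after, so it travelled √(0.3² + 1.2²) ≈ 1.2 units.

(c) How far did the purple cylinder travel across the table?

1.4

The purple cylinder was near (4.2, 2.0) before and (3.2, 1.0) after, so it travelled √(1.0² + 1.0²) ≈ 1.4 units.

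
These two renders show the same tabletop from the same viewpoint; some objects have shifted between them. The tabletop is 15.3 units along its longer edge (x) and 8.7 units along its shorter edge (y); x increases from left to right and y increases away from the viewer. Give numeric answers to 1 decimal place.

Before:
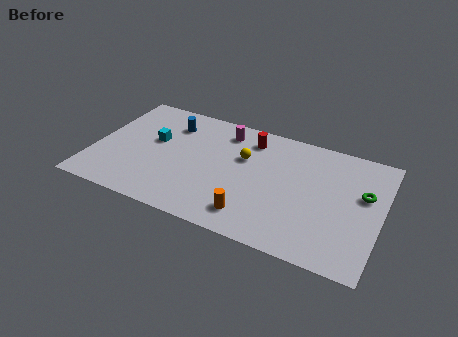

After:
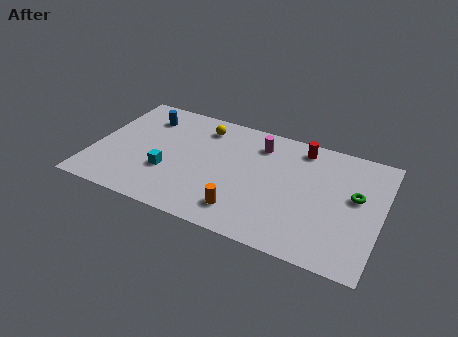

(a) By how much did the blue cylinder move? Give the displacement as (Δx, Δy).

(-1.4, 0.1)

From the two frames, the blue cylinder sits at roughly (3.8, 6.7) before and (2.4, 6.8) after.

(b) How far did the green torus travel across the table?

0.5

The green torus was near (14.3, 5.3) before and (13.9, 5.0) after, so it travelled √(0.4² + 0.3²) ≈ 0.5 units.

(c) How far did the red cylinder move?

2.7

The red cylinder was near (8.1, 7.1) before and (10.8, 7.5) after, so it travelled √(2.7² + 0.4²) ≈ 2.7 units.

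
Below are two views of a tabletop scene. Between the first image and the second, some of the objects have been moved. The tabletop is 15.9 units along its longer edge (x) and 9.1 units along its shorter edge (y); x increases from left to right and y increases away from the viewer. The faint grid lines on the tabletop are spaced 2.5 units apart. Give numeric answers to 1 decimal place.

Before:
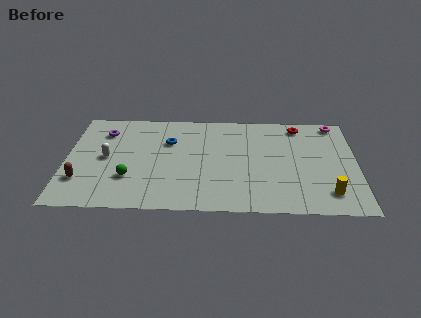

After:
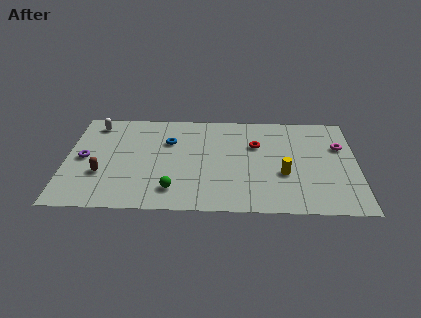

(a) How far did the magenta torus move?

2.2

The magenta torus was near (14.8, 8.2) before and (15.0, 6.0) after, so it travelled √(0.2² + 2.2²) ≈ 2.2 units.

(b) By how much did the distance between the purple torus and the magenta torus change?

+1.2

The distance was about 12.9 in the first image and 14.1 in the second, so they moved 1.2 units further apart.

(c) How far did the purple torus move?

2.7

The purple torus was near (2.0, 7.0) before and (1.0, 4.5) after, so it travelled √(1.0² + 2.5²) ≈ 2.7 units.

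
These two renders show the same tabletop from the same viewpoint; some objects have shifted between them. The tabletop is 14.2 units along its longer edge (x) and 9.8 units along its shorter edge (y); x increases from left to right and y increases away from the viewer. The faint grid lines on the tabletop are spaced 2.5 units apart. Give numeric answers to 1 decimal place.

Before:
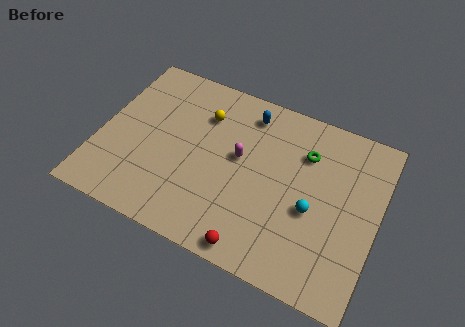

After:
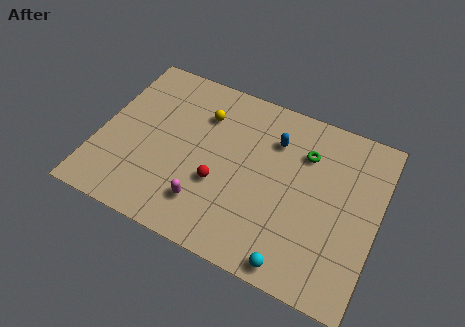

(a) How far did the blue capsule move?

1.8

The blue capsule moved from about (7.2, 8.2) to (8.7, 7.2), a distance of √(1.5² + 1.0²) ≈ 1.8.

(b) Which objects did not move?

the yellow sphere and the green torus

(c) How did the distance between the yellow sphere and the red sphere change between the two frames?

-3.4

Before: roughly 7.2 units apart; after: 3.8. That's 3.4 units closer together.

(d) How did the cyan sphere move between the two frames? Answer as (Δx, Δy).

(-0.5, -3.2)

From the two frames, the cyan sphere sits at roughly (11.0, 4.1) before and (10.5, 0.9) after.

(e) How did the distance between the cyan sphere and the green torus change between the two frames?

+3.1

They were about 3.1 units apart before and 6.2 after — 3.1 units further apart.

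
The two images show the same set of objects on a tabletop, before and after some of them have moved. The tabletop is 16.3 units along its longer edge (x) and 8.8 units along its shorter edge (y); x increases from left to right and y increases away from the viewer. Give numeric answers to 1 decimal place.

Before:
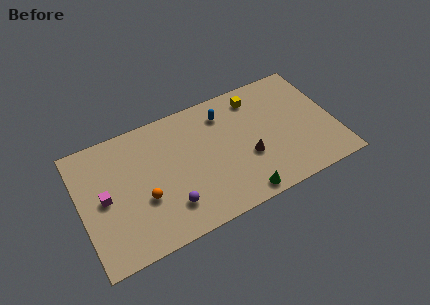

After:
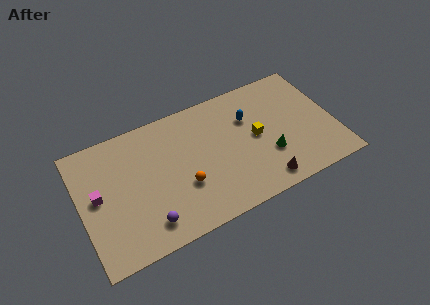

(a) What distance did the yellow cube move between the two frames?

2.8

The yellow cube was near (11.6, 7.3) before and (11.3, 4.5) after, so it travelled √(0.3² + 2.8²) ≈ 2.8 units.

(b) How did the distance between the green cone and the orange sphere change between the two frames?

-0.9

Before: roughly 6.4 units apart; after: 5.5. That's 0.9 units closer together.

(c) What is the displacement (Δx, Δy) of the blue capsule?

(1.5, -1.0)

The blue capsule was at about (9.5, 7.0) and moved to about (11.0, 6.0).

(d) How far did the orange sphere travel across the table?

2.5

From (3.9, 3.3) to (6.4, 3.1), the orange sphere covered √(2.5² + 0.2²) ≈ 2.5 units.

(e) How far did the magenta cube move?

0.5

The magenta cube was near (1.5, 4.4) before and (1.1, 4.7) after, so it travelled √(0.4² + 0.3²) ≈ 0.5 units.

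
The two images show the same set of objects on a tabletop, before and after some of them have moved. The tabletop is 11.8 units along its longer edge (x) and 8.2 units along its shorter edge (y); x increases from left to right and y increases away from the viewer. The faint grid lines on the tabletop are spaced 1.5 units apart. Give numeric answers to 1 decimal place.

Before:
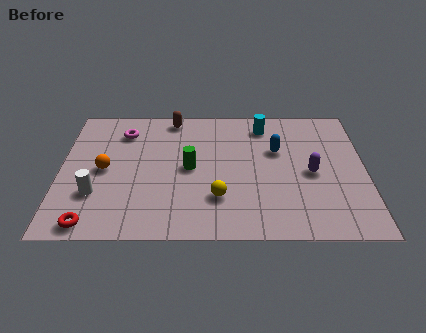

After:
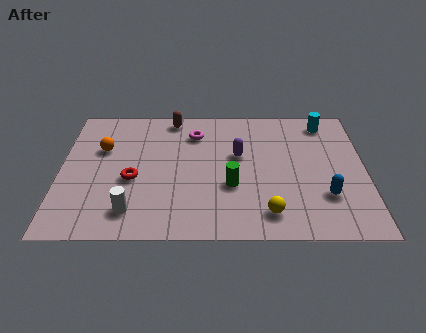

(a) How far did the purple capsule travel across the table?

3.0

From (9.7, 3.8) to (6.9, 4.9), the purple capsule covered √(2.8² + 1.1²) ≈ 3.0 units.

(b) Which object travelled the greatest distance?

the blue capsule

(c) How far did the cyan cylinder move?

2.4

The cyan cylinder moved from about (7.9, 6.8) to (10.3, 7.0), a distance of √(2.4² + 0.2²) ≈ 2.4.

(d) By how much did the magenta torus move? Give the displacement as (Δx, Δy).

(2.8, -0.1)

The magenta torus was at about (2.4, 6.4) and moved to about (5.2, 6.3).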